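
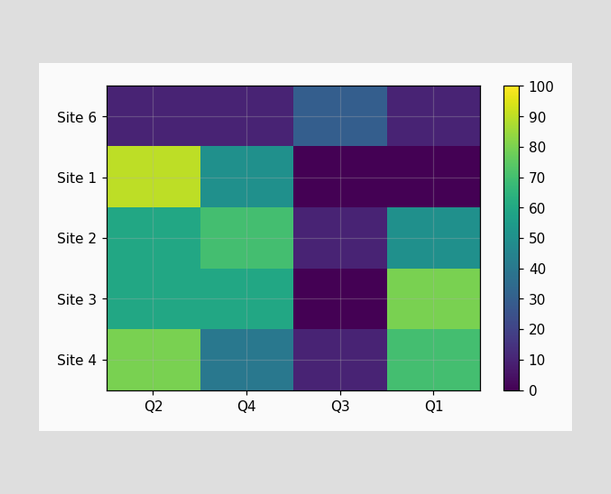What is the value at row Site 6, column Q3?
30

Matching cell (Site 6, Q3) against the colorbar gives 30.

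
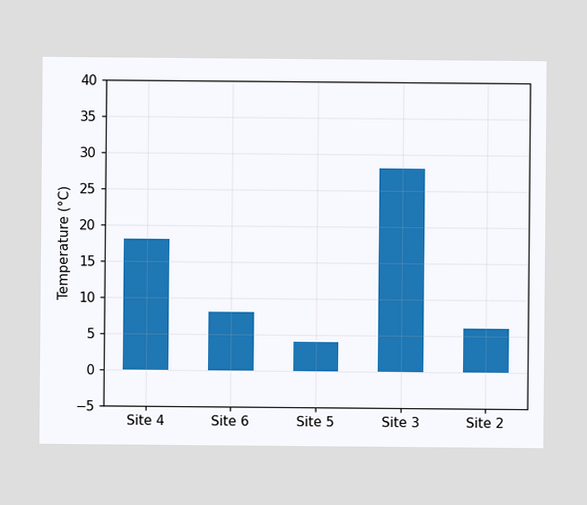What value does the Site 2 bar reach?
6°C

Reading along the chart's y-axis, the Site 2 bar reaches 6°C.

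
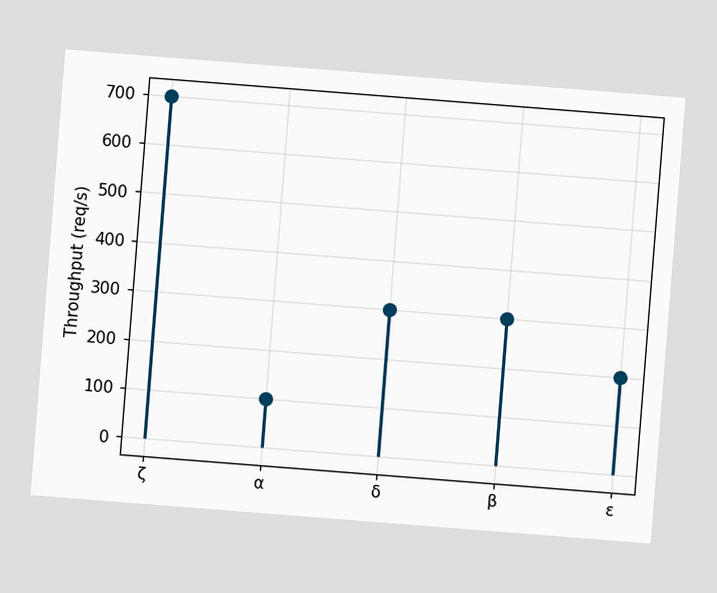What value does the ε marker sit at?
200req/s

The chart is tilted about 4° clockwise. The ε marker sits at 200req/s.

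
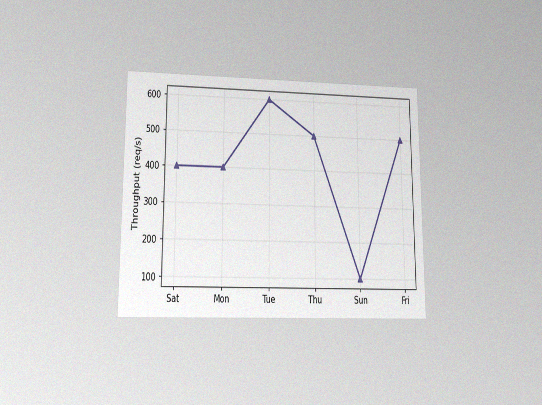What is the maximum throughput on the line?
The chart is viewed at a slight angle, with some photo noise. The highest point is at Tue, and reading across to the y-axis gives 600req/s.

600req/s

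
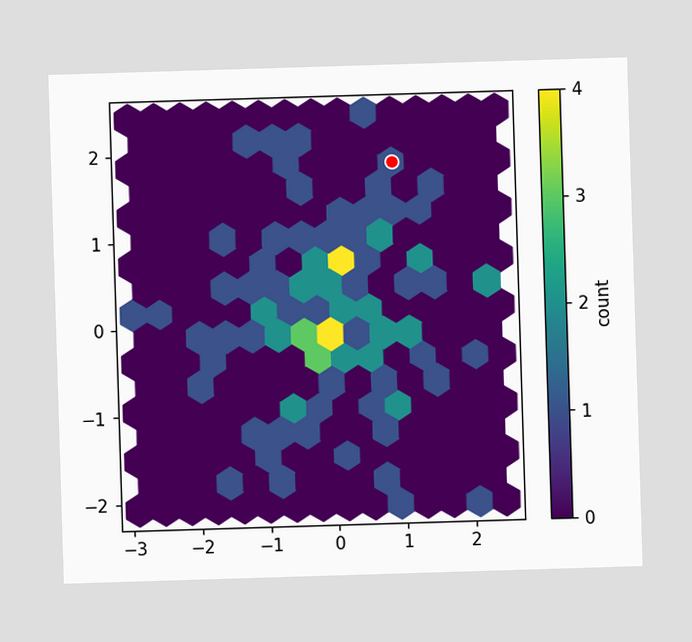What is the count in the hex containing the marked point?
The marked hex reads 1 on the colorbar.

1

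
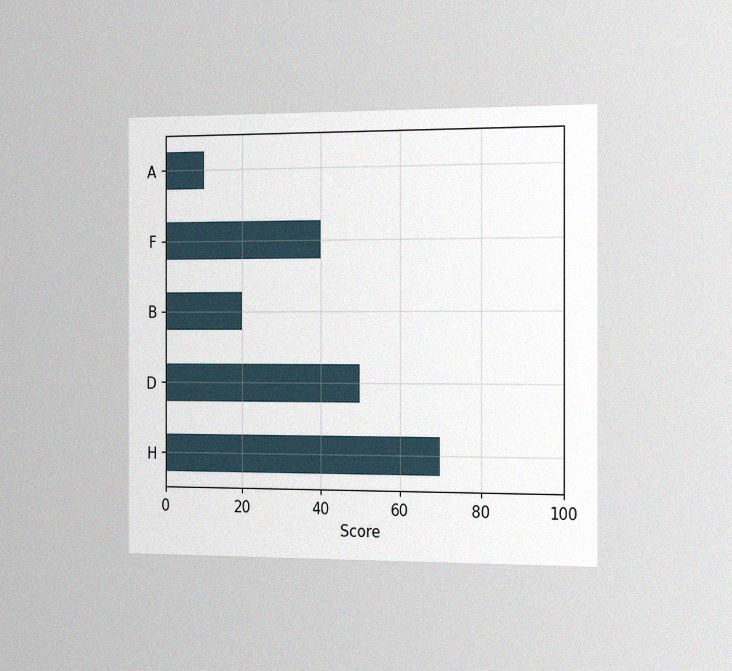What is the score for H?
The chart is viewed slightly from the right, with some photo noise. Reading along the chart's x-axis, the H bar reaches 70.

70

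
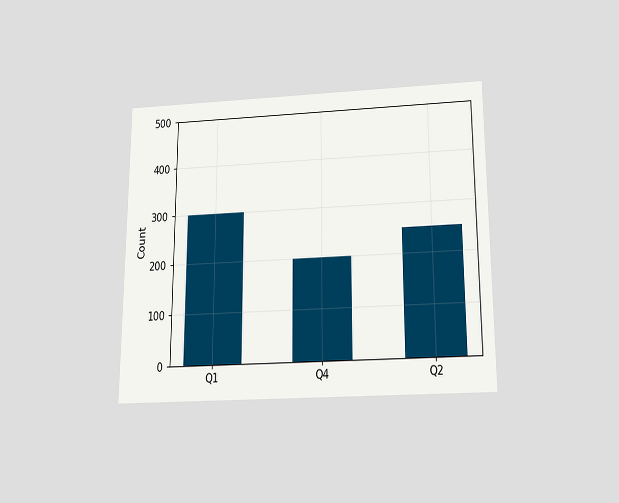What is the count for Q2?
250

The chart is viewed slightly from below. Reading along the chart's y-axis, the Q2 bar reaches 250.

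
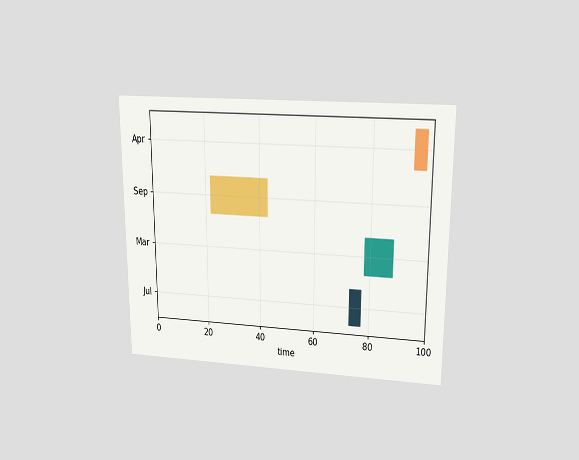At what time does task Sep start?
The chart is viewed slightly from above. The Sep bar begins at t=22.

22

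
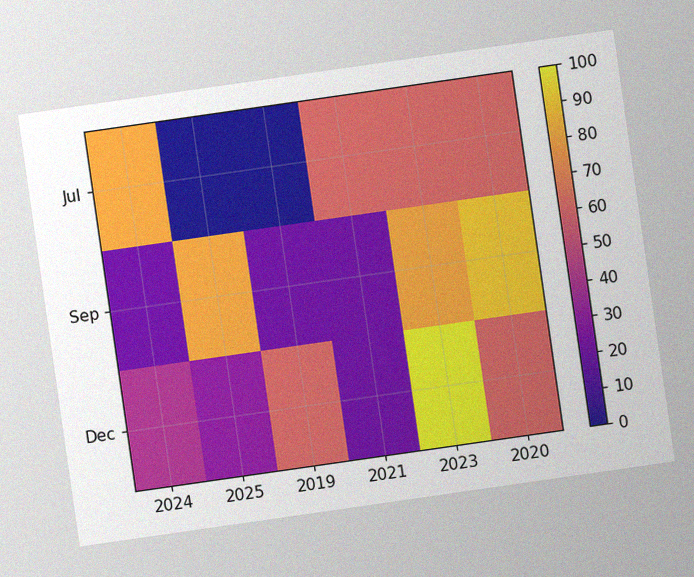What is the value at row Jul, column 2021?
60

The chart is tilted about 8° counter-clockwise, with some photo noise. Matching cell (Jul, 2021) against the colorbar gives 60.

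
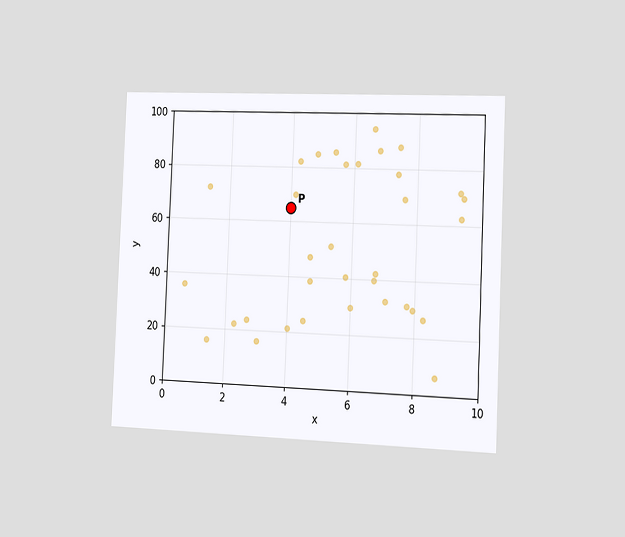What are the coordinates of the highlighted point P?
(4, 65)

The chart is tilted about 2° clockwise and viewed slightly from the right. Following the gridlines from P to each axis, P sits at (4, 65).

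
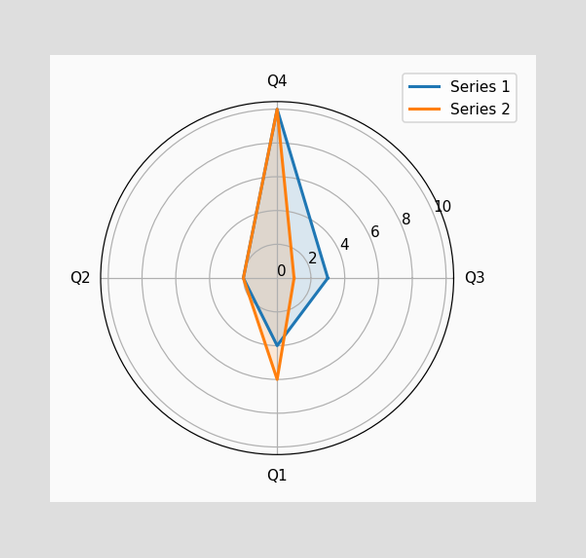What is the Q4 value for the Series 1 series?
10

On the Q4 axis, Series 1 reaches 10.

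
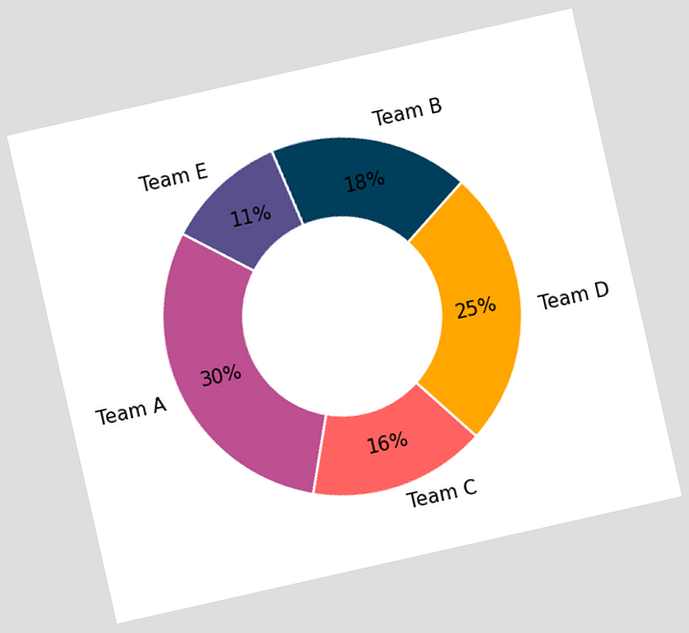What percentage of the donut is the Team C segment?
16%

The chart is tilted about 13° counter-clockwise. The Team C segment takes up 16% of the ring.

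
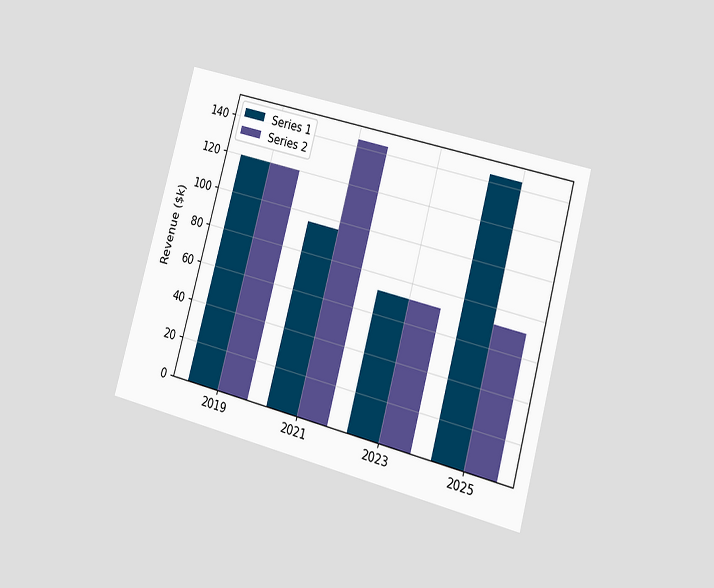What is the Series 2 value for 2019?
$120k

The chart is tilted about 15° clockwise and viewed at a slight angle. The Series 2 bar at 2019 reaches $120k on the y-axis.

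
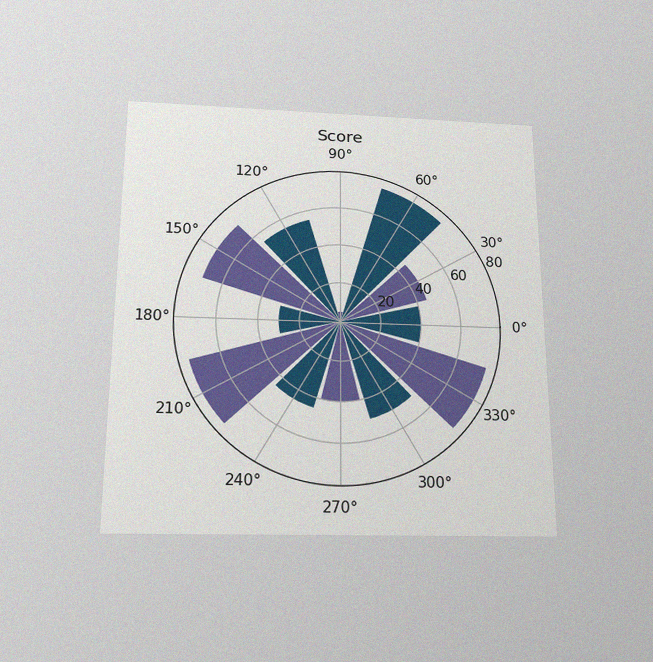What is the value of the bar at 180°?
The chart is viewed slightly from below, with some photo noise. The bar at 180° reaches 30 on the radial axis.

30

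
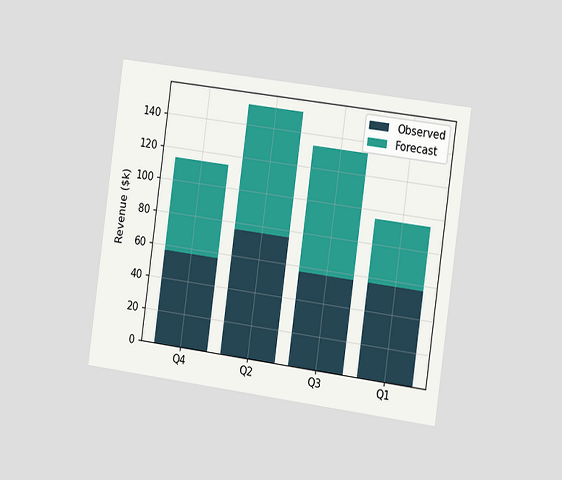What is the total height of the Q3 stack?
$133k

The chart is tilted about 8° clockwise and viewed slightly from the right. The Q3 stack's top reaches $133k on the y-axis.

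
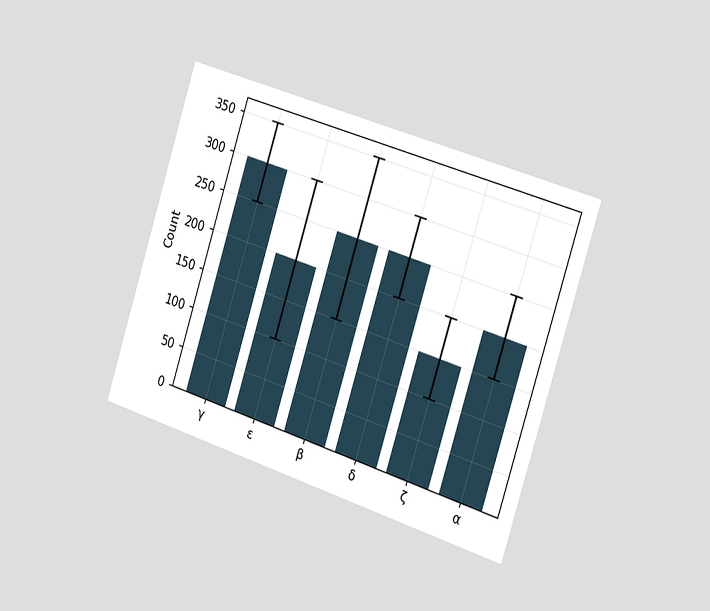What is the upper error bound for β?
The chart is tilted about 18° clockwise and viewed slightly from the right. The β bar's upper whisker reaches 350.

350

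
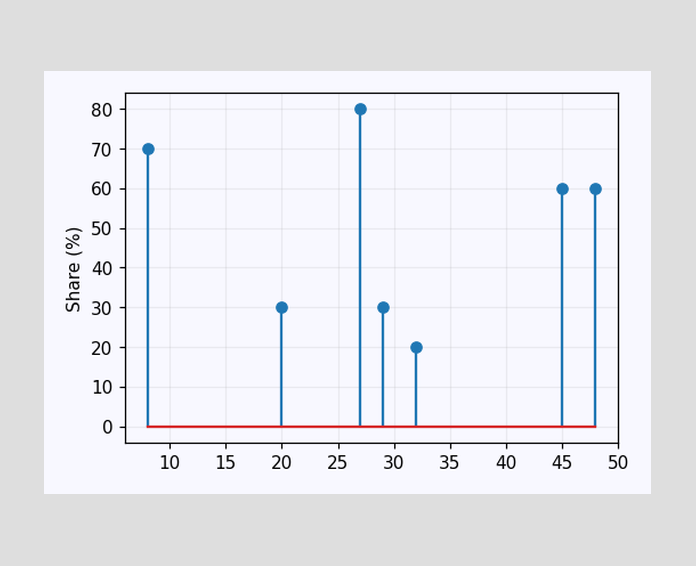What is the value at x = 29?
30%

The stem at x=29 reaches 30%.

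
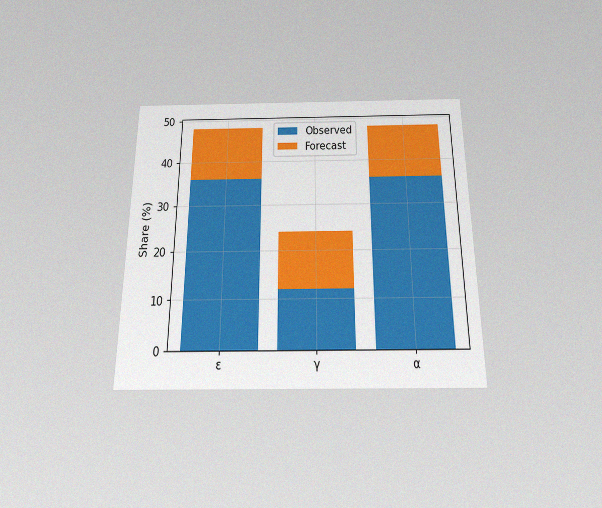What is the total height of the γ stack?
24%

The chart is viewed slightly from below, with some photo noise. The γ stack's top reaches 24% on the y-axis.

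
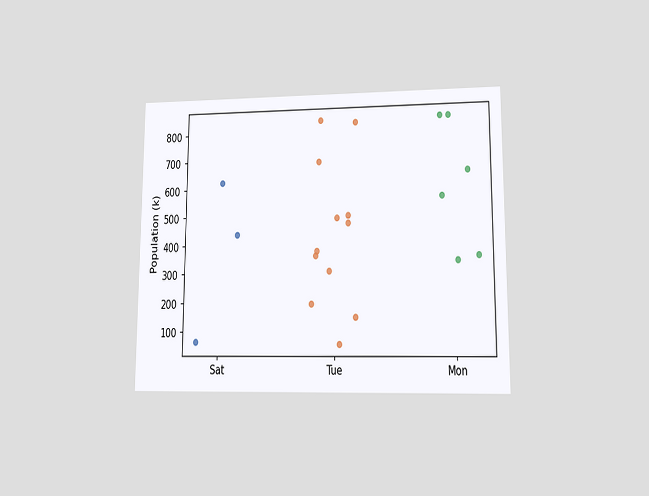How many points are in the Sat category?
The chart is viewed at a slight angle. Counting the markers in the Sat column gives 3.

3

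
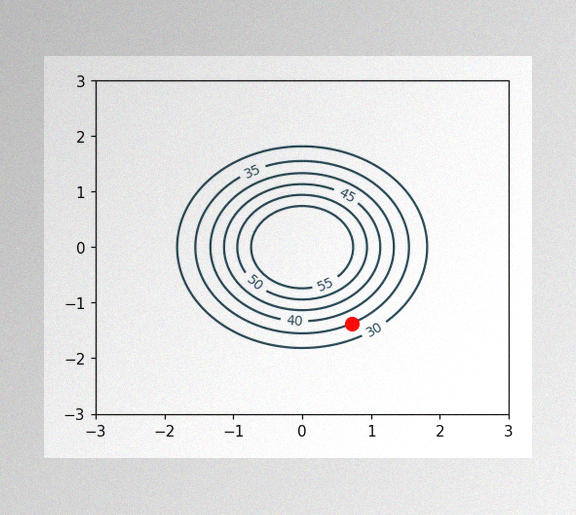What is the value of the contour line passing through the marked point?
The image has some photo noise and uneven lighting. The marked point sits on the contour labelled 35.

35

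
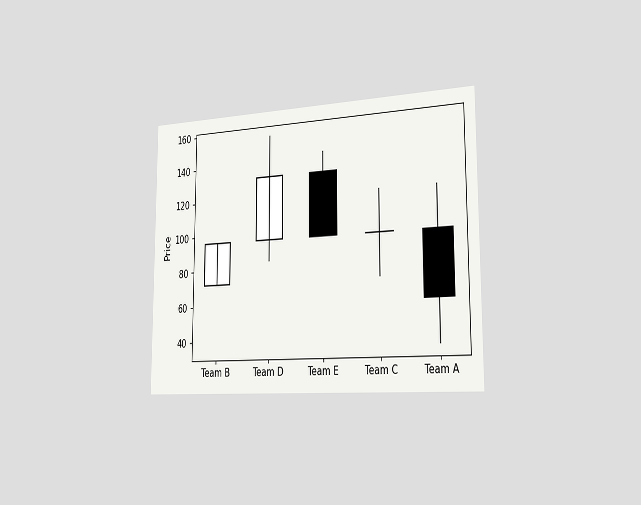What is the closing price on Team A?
60

The chart is viewed slightly from the right. The Team A candle closes at 60.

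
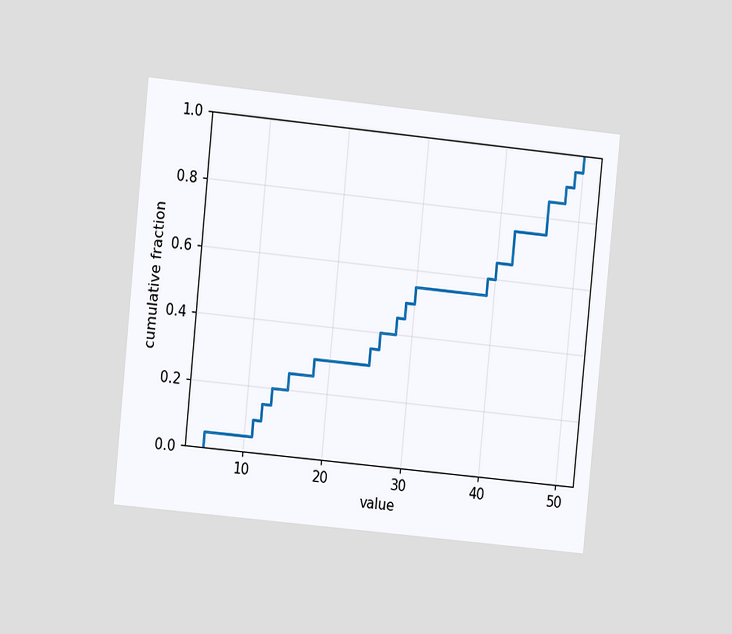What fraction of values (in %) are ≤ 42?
75%

The chart is tilted about 6° clockwise and viewed at a slight angle. At x=42 the ECDF step is at 75%.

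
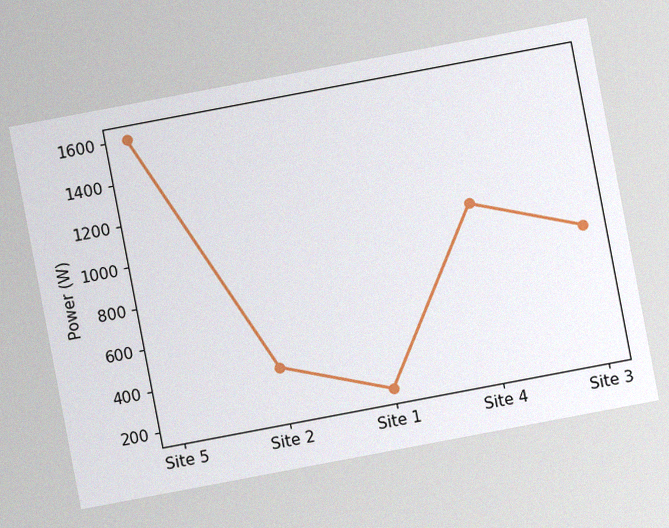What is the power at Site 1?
The chart is tilted about 11° counter-clockwise, with some photo noise. At Site 1, the line is at 200W.

200W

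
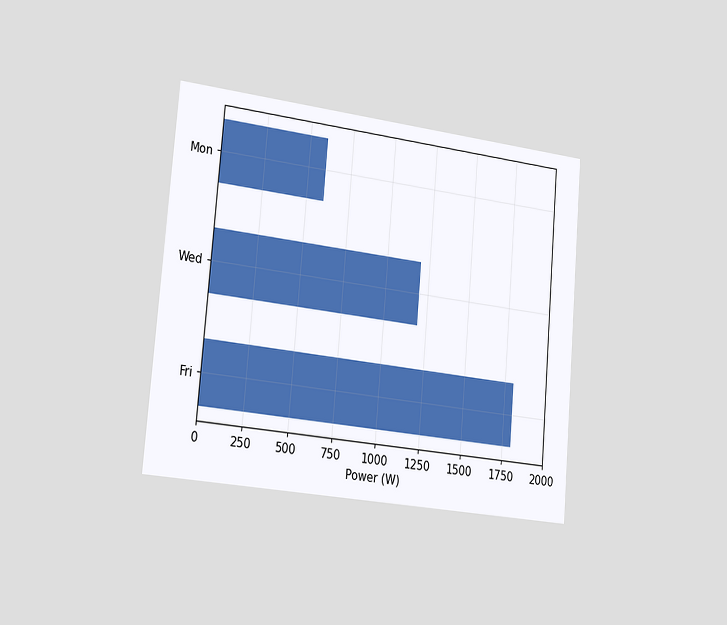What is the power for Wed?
1200W

The chart is tilted about 5° clockwise and viewed slightly from the left. Reading along the chart's x-axis, the Wed bar reaches 1200W.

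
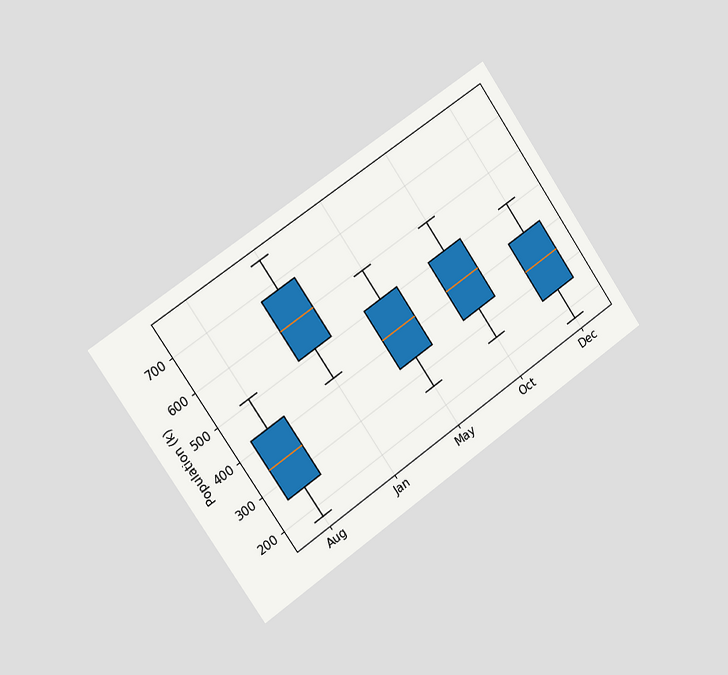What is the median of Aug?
340k

The chart is tilted about 35° counter-clockwise and viewed slightly from the left. The median line in the Aug box sits at 340k.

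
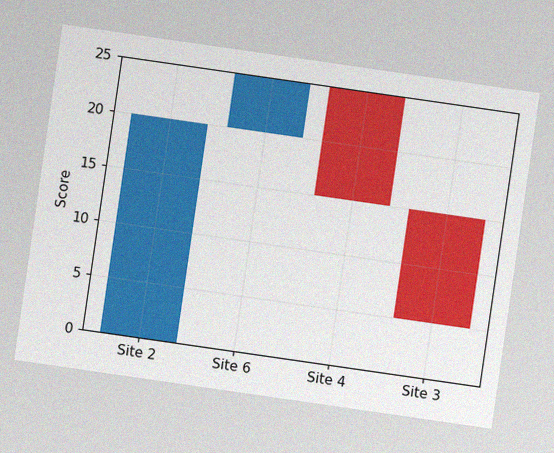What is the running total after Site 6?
25

The chart is tilted about 8° clockwise, with some photo noise. After Site 6 the running total reaches 25.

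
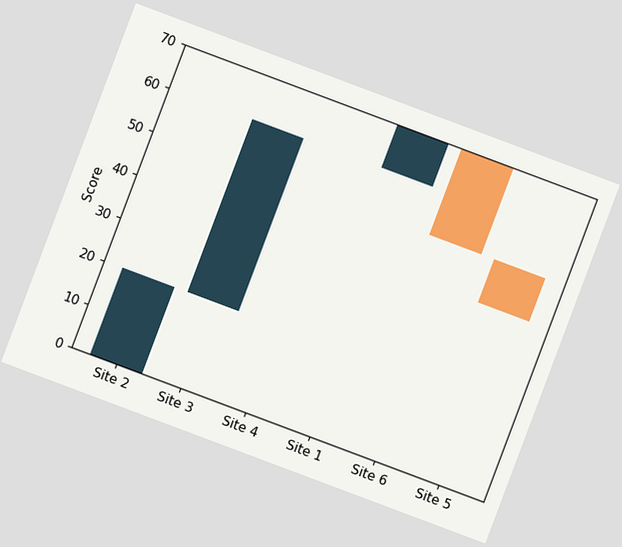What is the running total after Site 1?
The chart is tilted about 21° clockwise. After Site 1 the running total reaches 70.

70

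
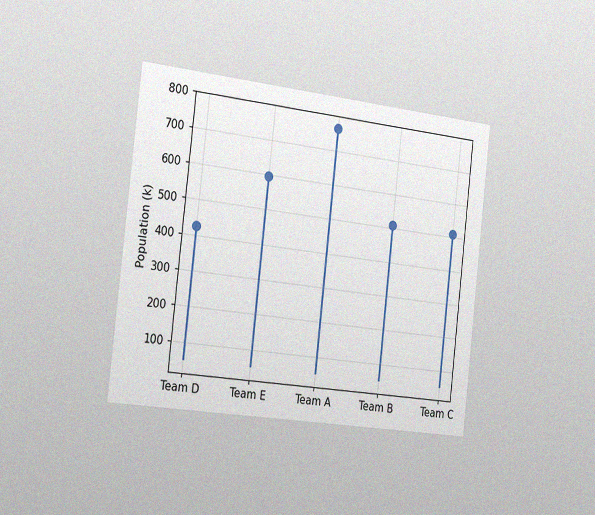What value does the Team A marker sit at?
The chart is tilted about 6° clockwise and viewed slightly from the left, with some photo noise. The Team A marker sits at 765k.

765k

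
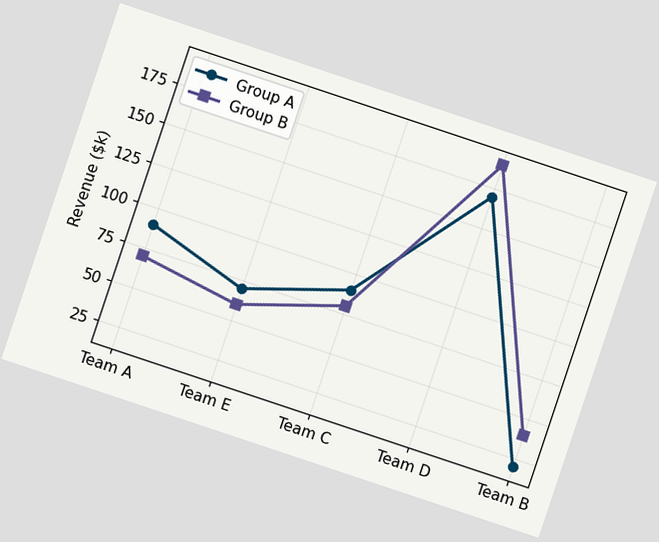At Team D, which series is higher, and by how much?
The chart is tilted about 18° clockwise. At Team D, Group B sits above the other line by $20k.

Group B, by $20k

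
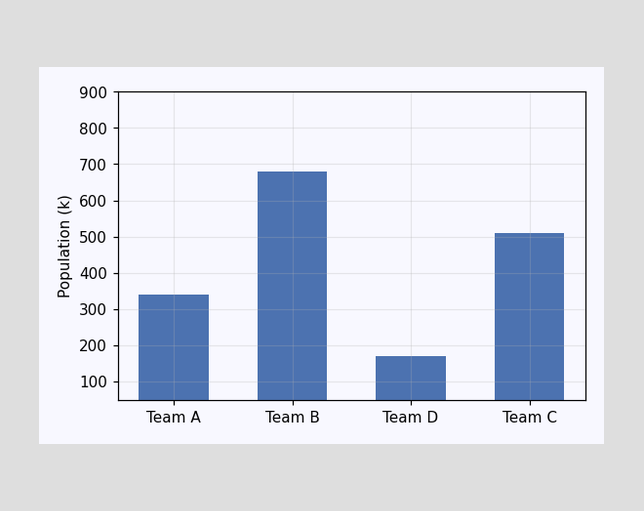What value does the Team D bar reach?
170k

Reading along the chart's y-axis, the Team D bar reaches 170k.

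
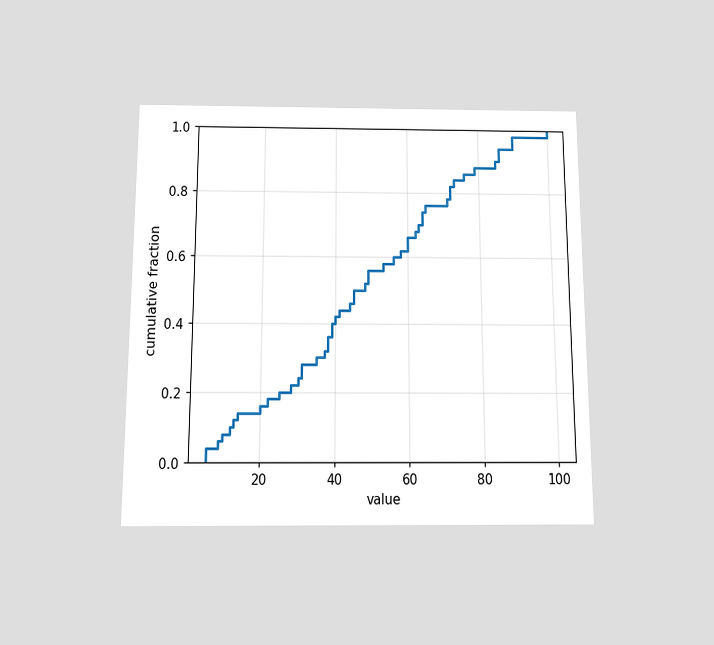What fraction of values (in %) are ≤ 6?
4%

The chart is viewed slightly from below. At x=6 the ECDF step is at 4%.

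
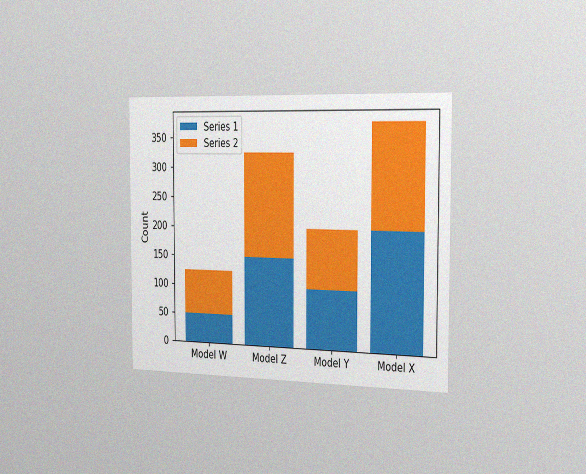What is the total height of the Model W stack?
125

The chart is viewed slightly from the right, with some photo noise. The Model W stack's top reaches 125 on the y-axis.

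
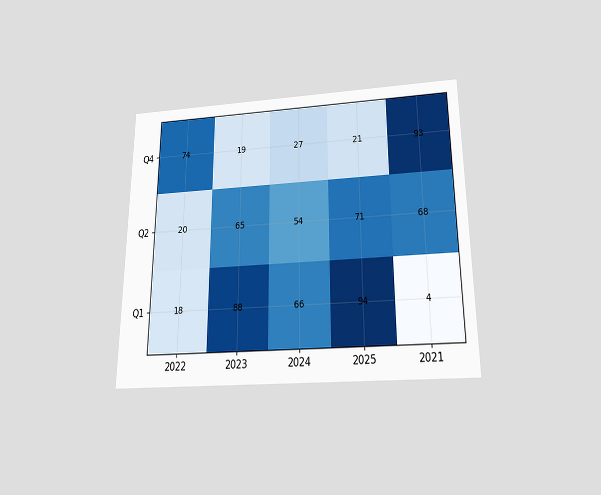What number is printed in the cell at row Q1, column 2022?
The chart is viewed slightly from below. The (Q1, 2022) cell reads 18.

18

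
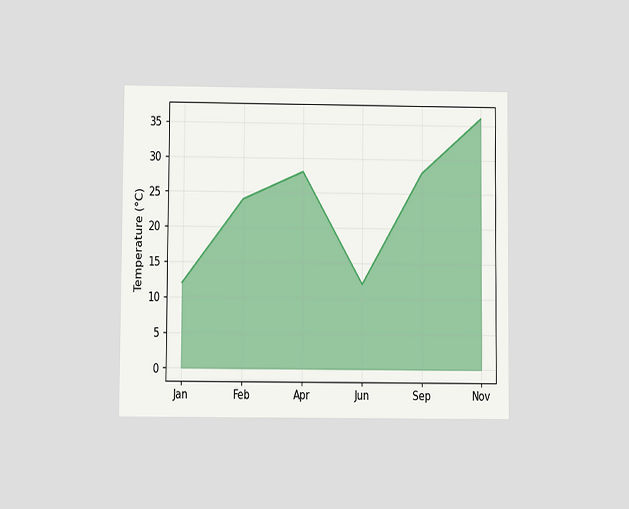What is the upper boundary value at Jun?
12°C

The chart is viewed at a slight angle. At Jun the upper boundary is at 12°C.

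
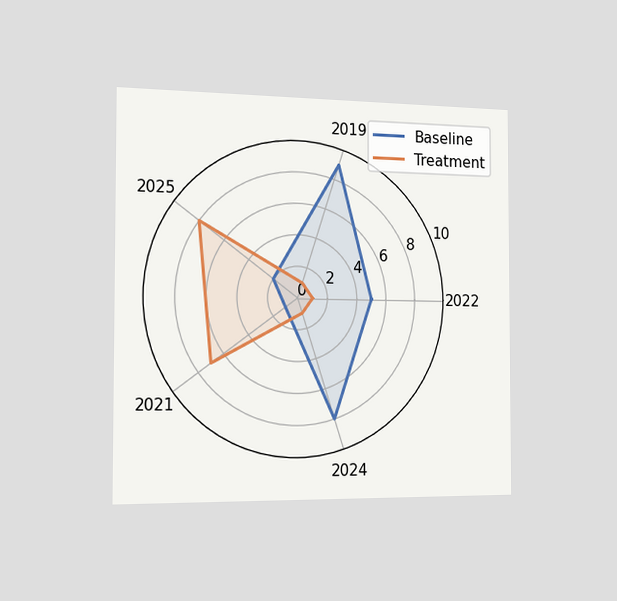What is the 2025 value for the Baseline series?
The chart is viewed slightly from the left. On the 2025 axis, Baseline reaches 2.

2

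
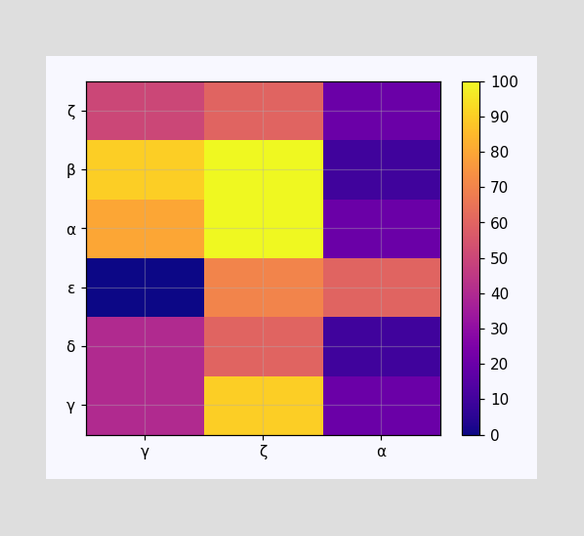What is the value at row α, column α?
Matching cell (α, α) against the colorbar gives 20.

20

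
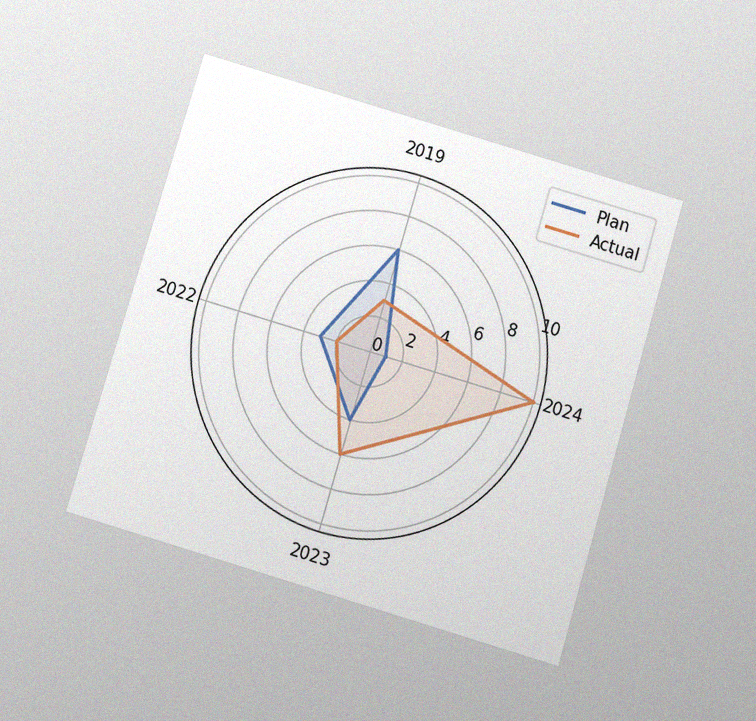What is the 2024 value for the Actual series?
The chart is tilted about 17° clockwise and viewed slightly from below, with some photo noise. On the 2024 axis, Actual reaches 10.

10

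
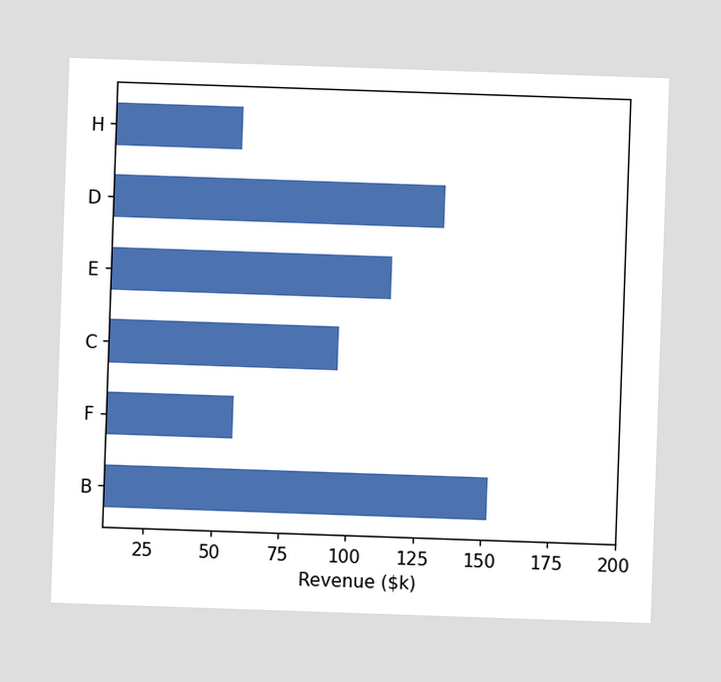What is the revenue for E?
Reading along the chart's x-axis, the E bar reaches $114k.

$114k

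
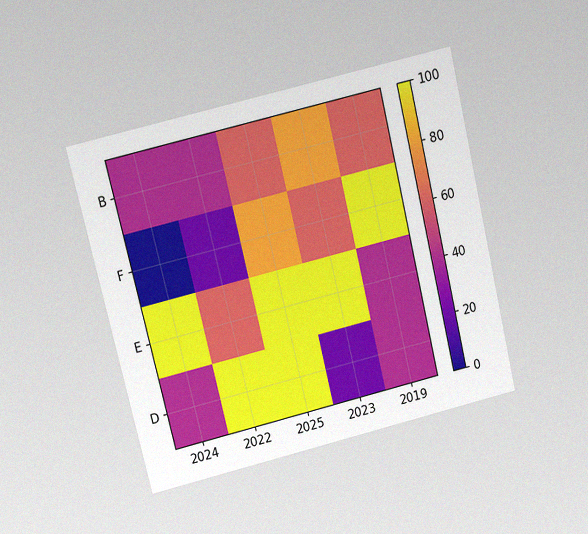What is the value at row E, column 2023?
The chart is tilted about 13° counter-clockwise and viewed at a slight angle, with some photo noise. Matching cell (E, 2023) against the colorbar gives 100.

100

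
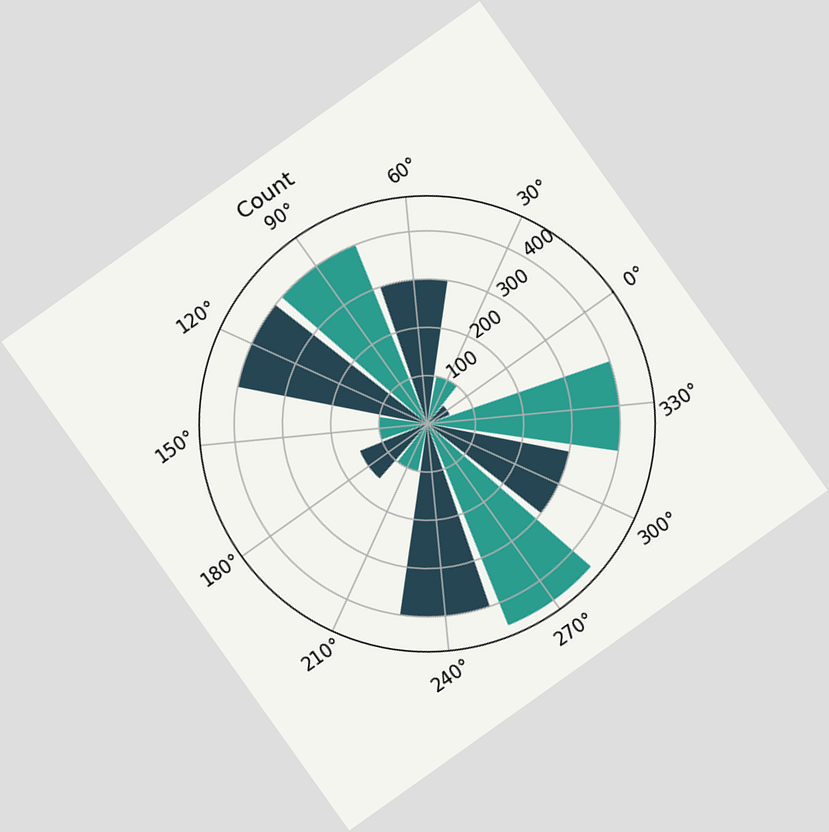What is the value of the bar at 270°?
The chart is tilted about 35° counter-clockwise. The bar at 270° reaches 450 on the radial axis.

450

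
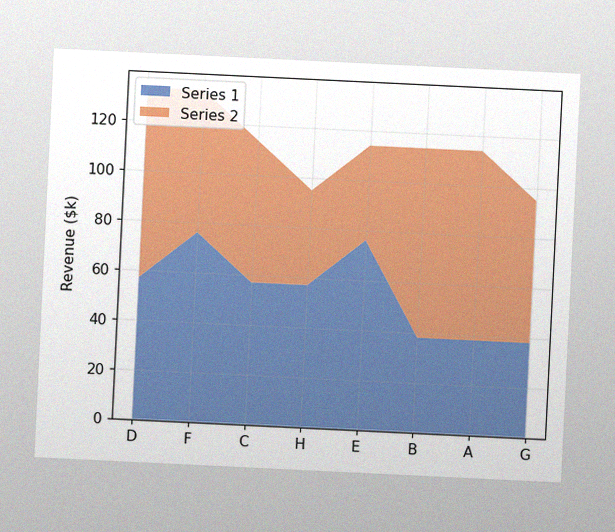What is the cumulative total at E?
The chart is tilted about 3° clockwise, with some photo noise. The stacked total at E reaches $114k.

$114k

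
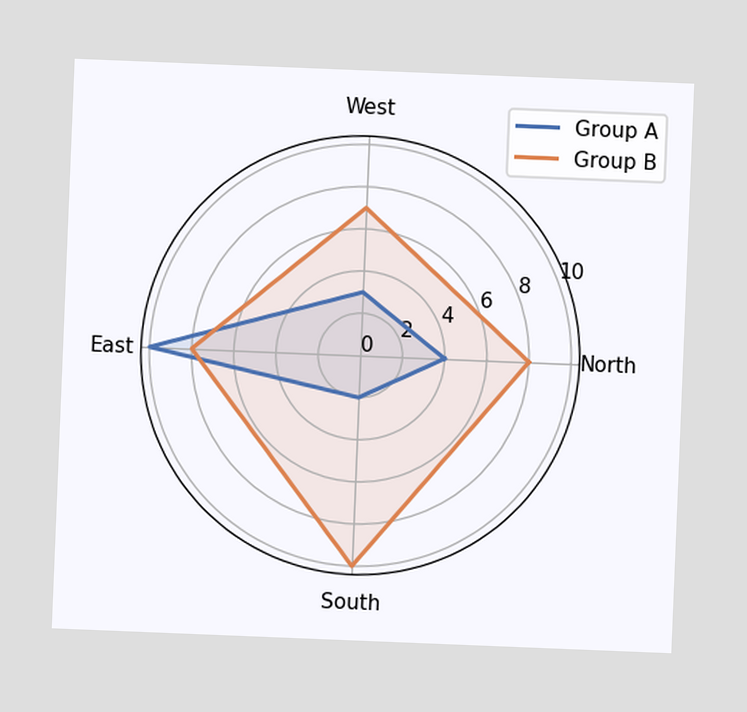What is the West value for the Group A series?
The chart is tilted about 2° clockwise. On the West axis, Group A reaches 3.

3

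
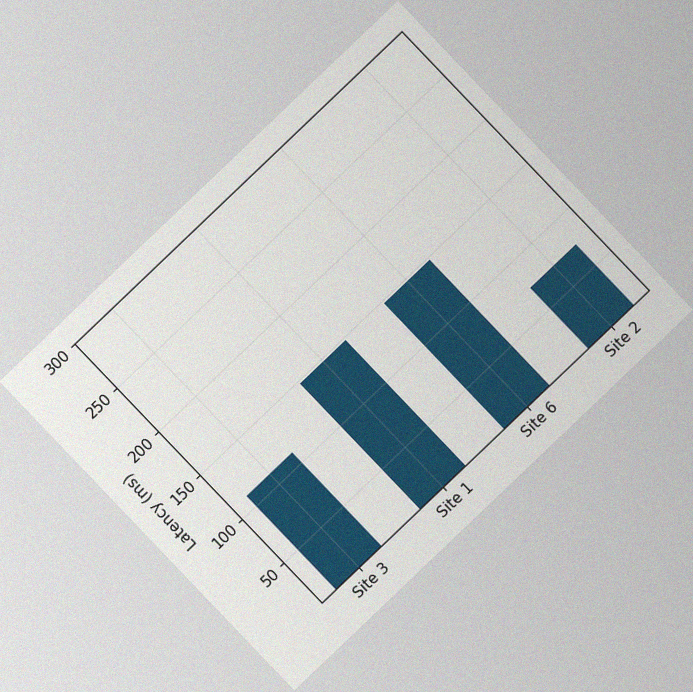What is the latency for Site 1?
148ms

The chart is tilted about 44° counter-clockwise, with some photo noise. Reading along the chart's y-axis, the Site 1 bar reaches 148ms.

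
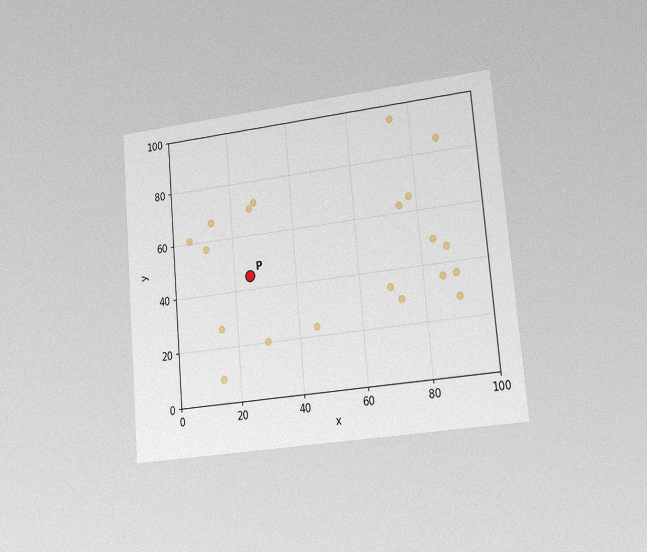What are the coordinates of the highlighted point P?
The chart is tilted about 5° counter-clockwise and viewed slightly from the right, with some photo noise. Following the gridlines from P to each axis, P sits at (25, 45).

(25, 45)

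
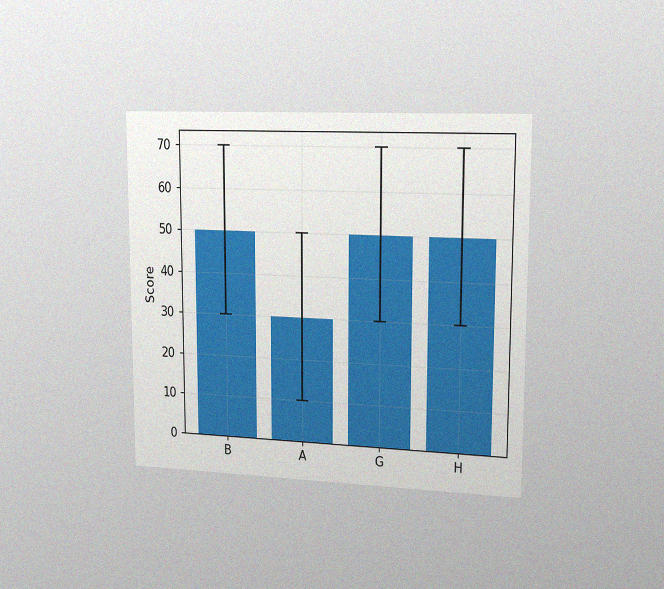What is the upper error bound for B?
The chart is viewed slightly from the right, with some photo noise. The B bar's upper whisker reaches 70.

70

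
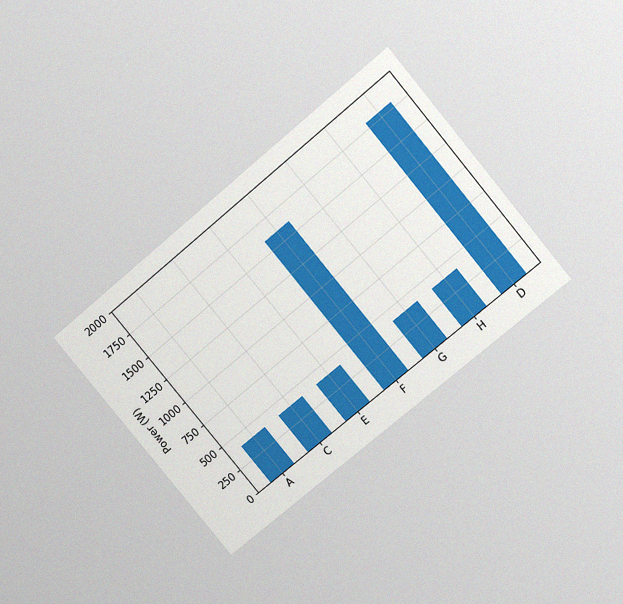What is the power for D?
The chart is tilted about 40° counter-clockwise and viewed slightly from above, with some photo noise. Reading along the chart's y-axis, the D bar reaches 1800W.

1800W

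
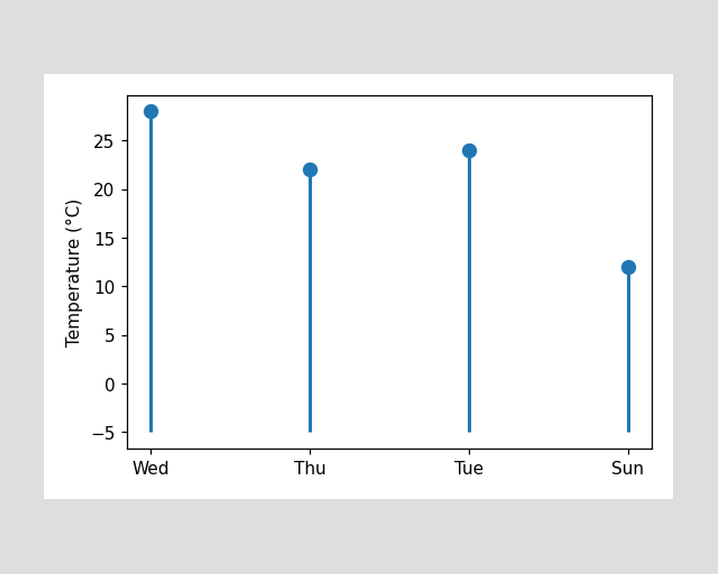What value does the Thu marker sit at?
22°C

The Thu marker sits at 22°C.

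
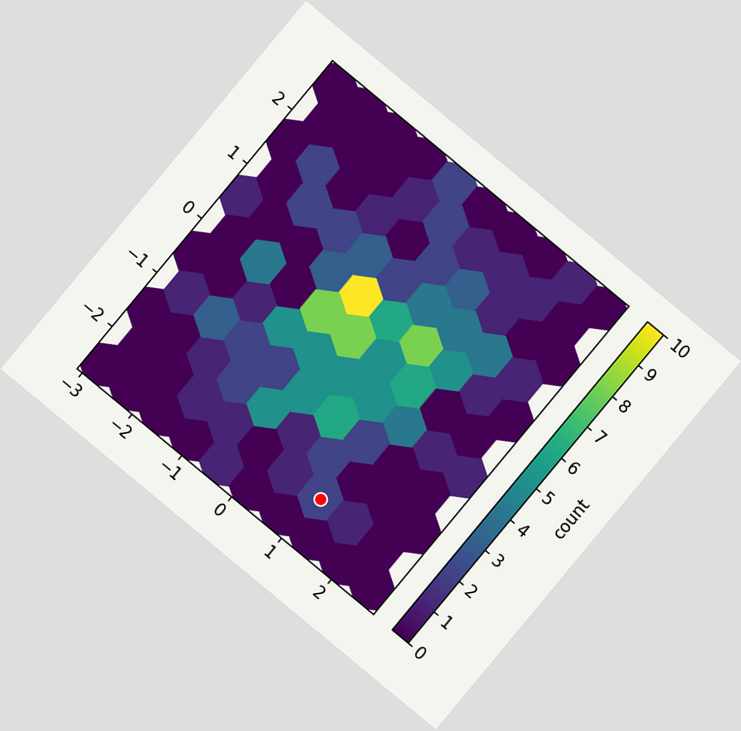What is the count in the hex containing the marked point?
2

The chart is tilted about 40° clockwise. The marked hex reads 2 on the colorbar.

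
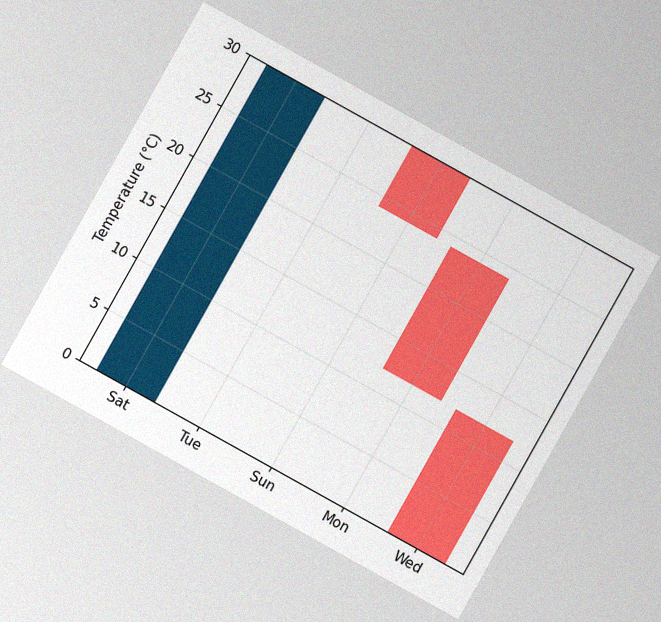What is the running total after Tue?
30°C

The chart is tilted about 29° clockwise, with some photo noise. After Tue the running total reaches 30°C.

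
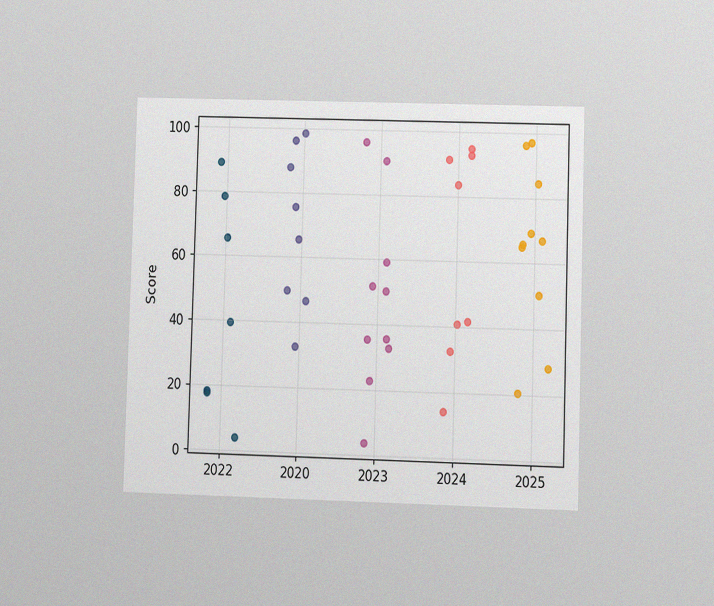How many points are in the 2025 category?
10

The chart is viewed at a slight angle, with some photo noise. Counting the markers in the 2025 column gives 10.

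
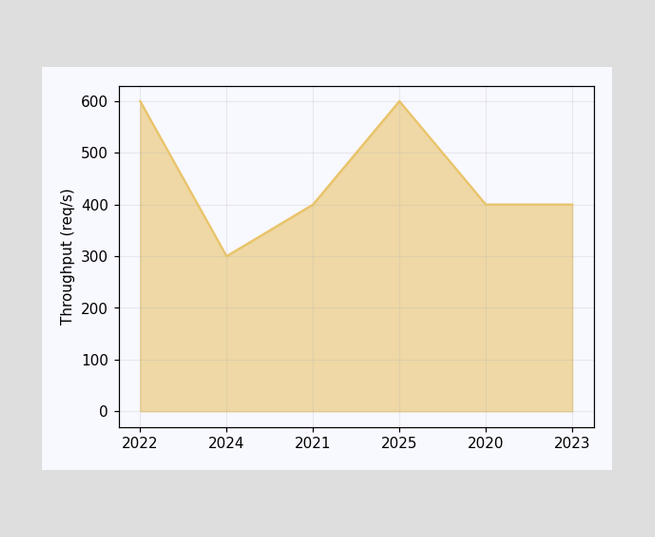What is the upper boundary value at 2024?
At 2024 the upper boundary is at 300req/s.

300req/s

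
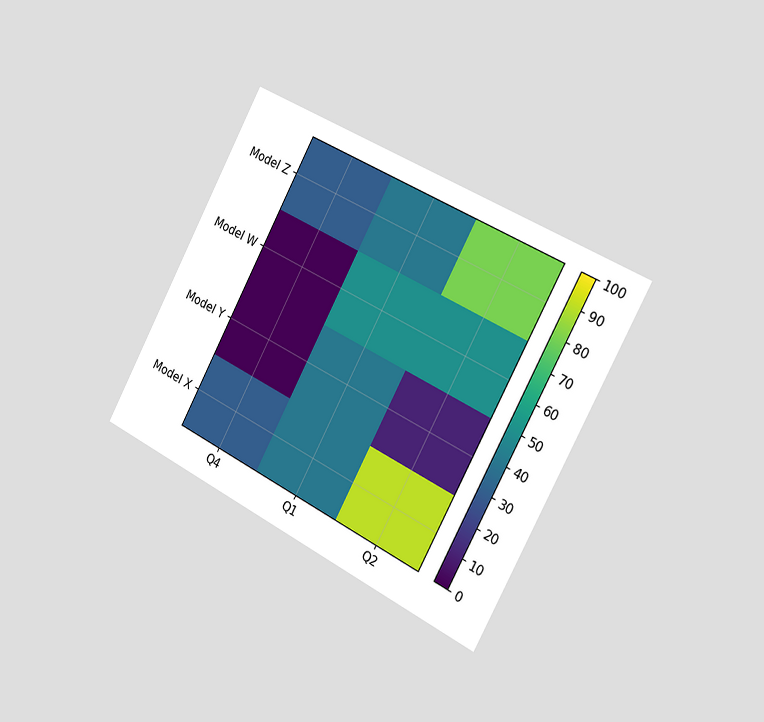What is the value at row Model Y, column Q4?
The chart is tilted about 28° clockwise and viewed slightly from the right. Matching cell (Model Y, Q4) against the colorbar gives 0.

0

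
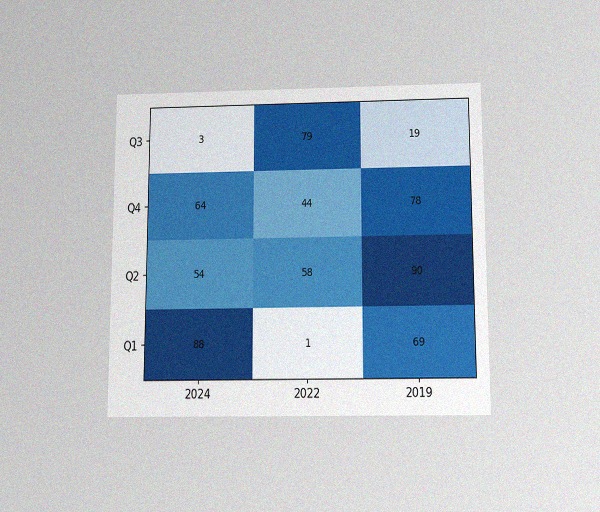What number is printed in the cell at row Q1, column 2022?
1

The chart is viewed slightly from below, with some photo noise. The (Q1, 2022) cell reads 1.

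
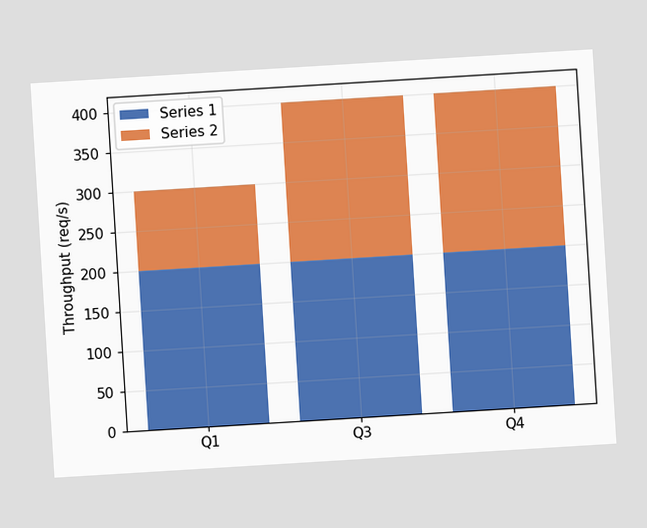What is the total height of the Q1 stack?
300req/s

The chart is tilted about 3° counter-clockwise. The Q1 stack's top reaches 300req/s on the y-axis.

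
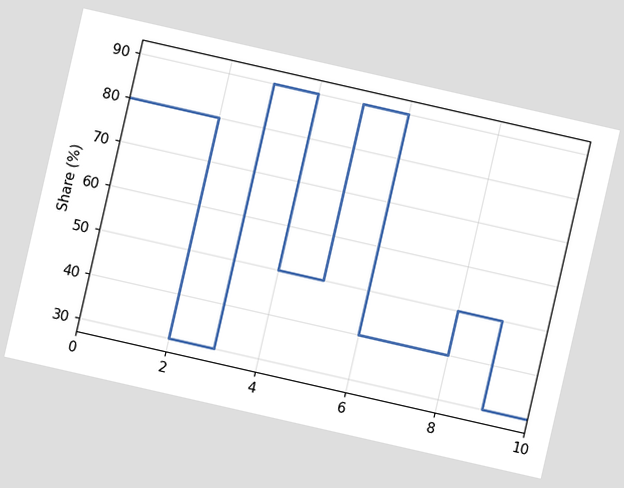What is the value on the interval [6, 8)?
40%

The chart is tilted about 13° clockwise. On [6, 8) the step sits at 40%.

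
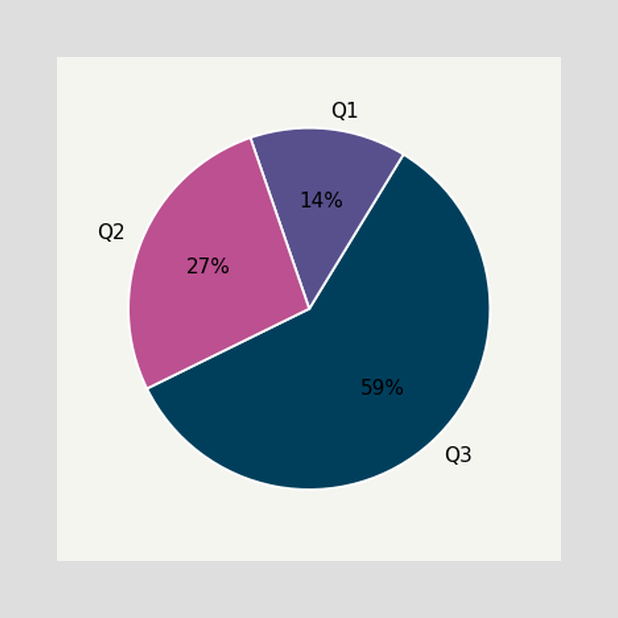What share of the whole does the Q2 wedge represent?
27%

The Q2 slice takes up 27% of the pie.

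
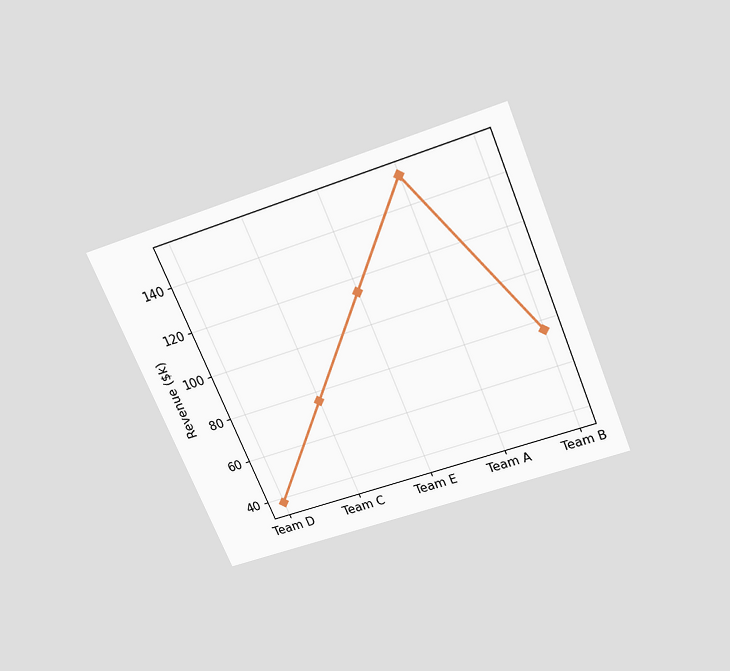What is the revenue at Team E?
The chart is tilted about 22° counter-clockwise and viewed slightly from above. At Team E, the line is at $114k.

$114k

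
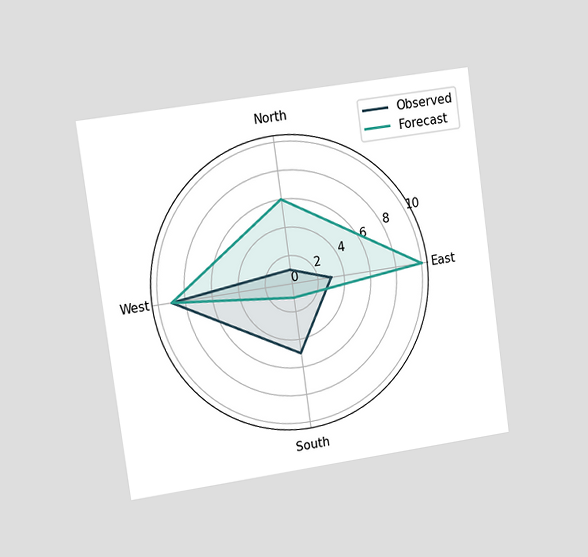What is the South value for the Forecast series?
The chart is tilted about 8° counter-clockwise and viewed slightly from the left. On the South axis, Forecast reaches 1.

1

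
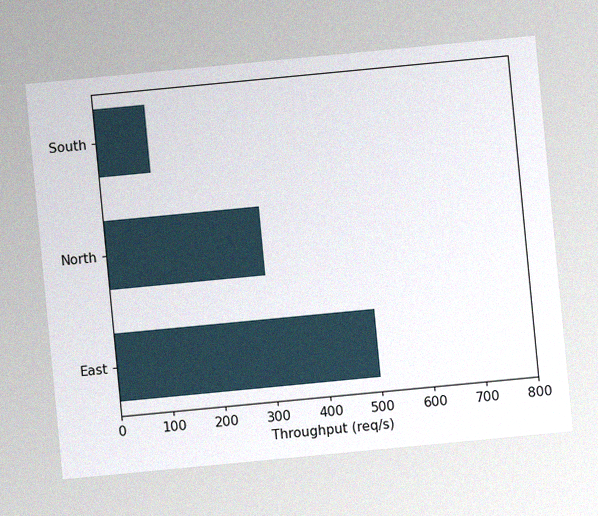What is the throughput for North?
300req/s

The chart is tilted about 5° counter-clockwise, with some photo noise. Reading along the chart's x-axis, the North bar reaches 300req/s.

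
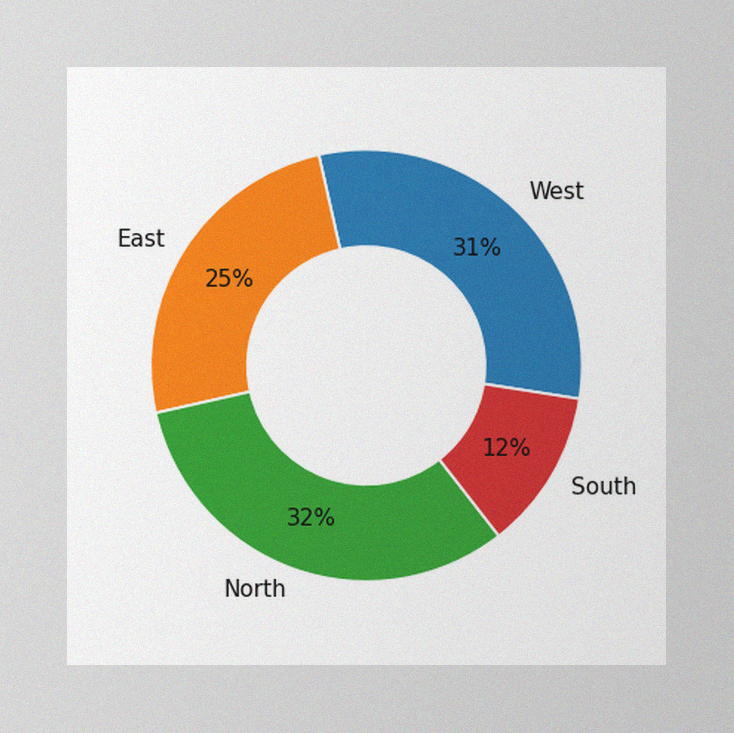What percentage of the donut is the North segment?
The image has some photo noise and uneven lighting. The North segment takes up 32% of the ring.

32%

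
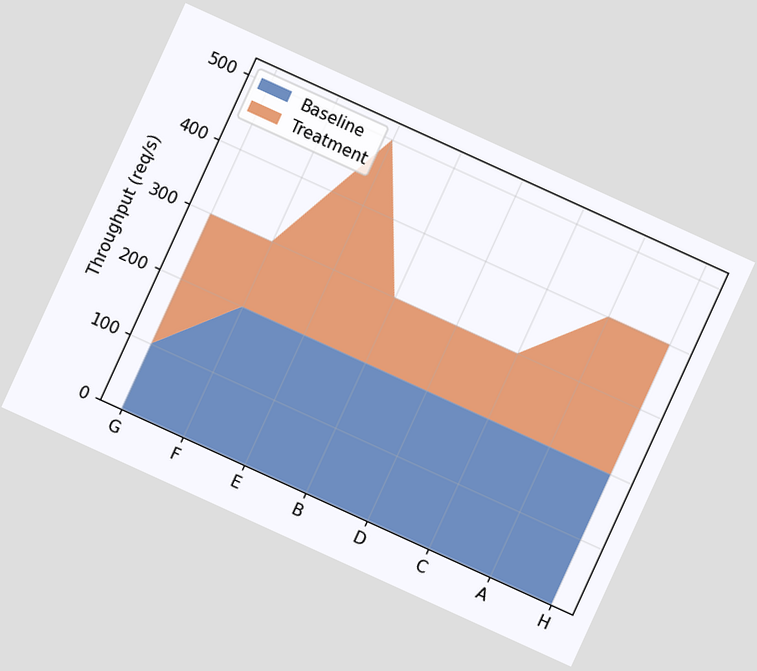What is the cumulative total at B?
The chart is tilted about 25° clockwise. The stacked total at B reaches 300req/s.

300req/s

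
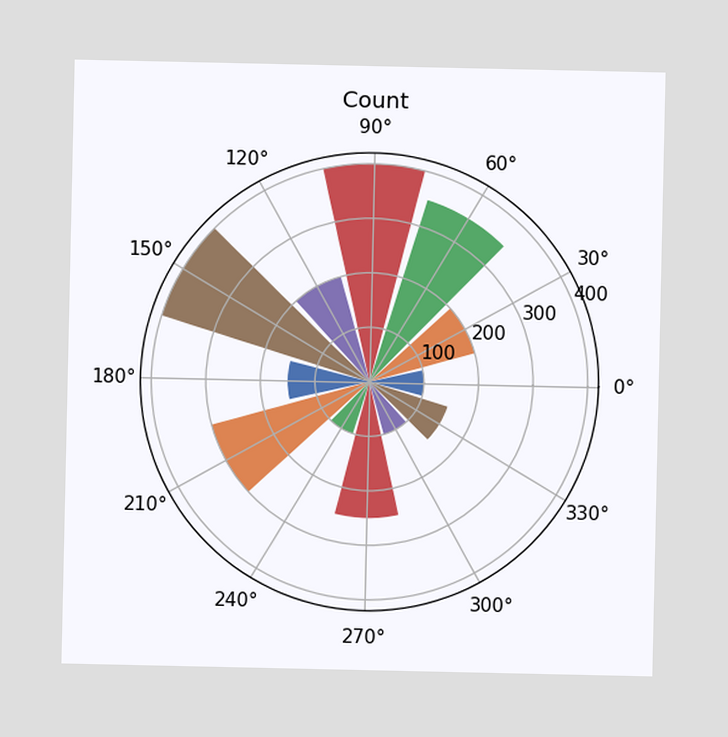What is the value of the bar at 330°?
150

The bar at 330° reaches 150 on the radial axis.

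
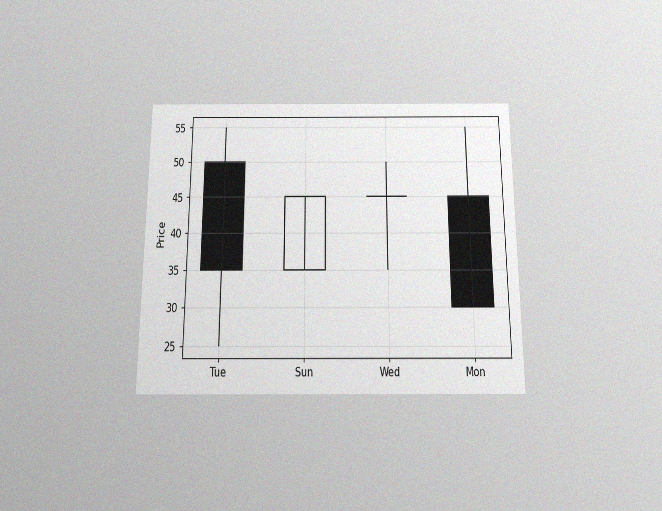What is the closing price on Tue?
The chart is viewed slightly from below, with some photo noise. The Tue candle closes at 35.

35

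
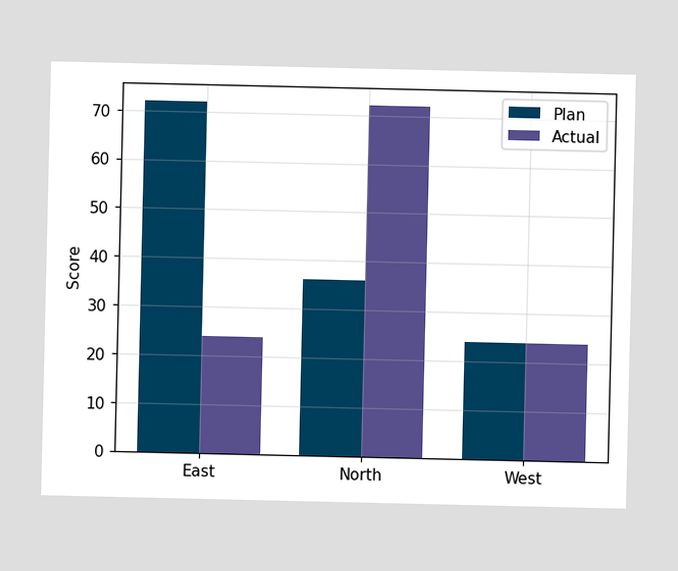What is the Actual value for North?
The Actual bar at North reaches 72 on the y-axis.

72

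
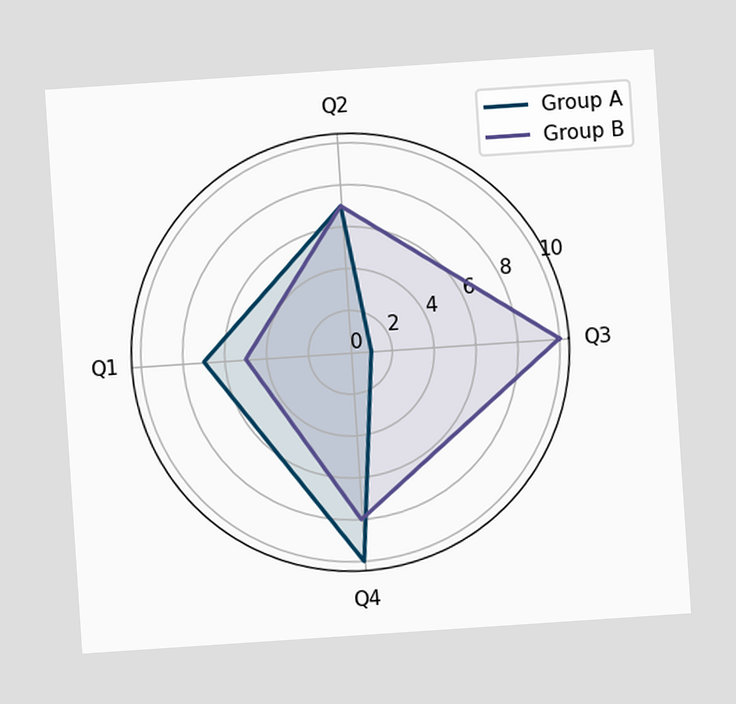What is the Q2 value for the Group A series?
7

The chart is tilted about 4° counter-clockwise. On the Q2 axis, Group A reaches 7.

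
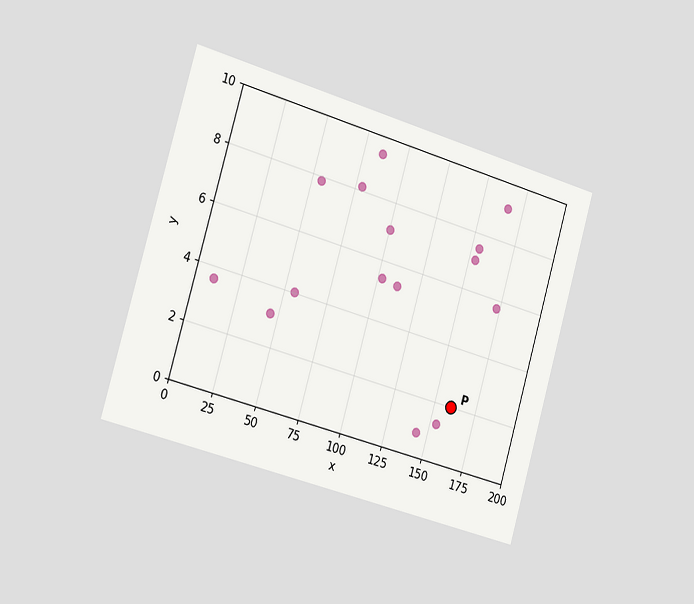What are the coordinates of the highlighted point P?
(160, 2)

The chart is tilted about 16° clockwise and viewed slightly from the left. Following the gridlines from P to each axis, P sits at (160, 2).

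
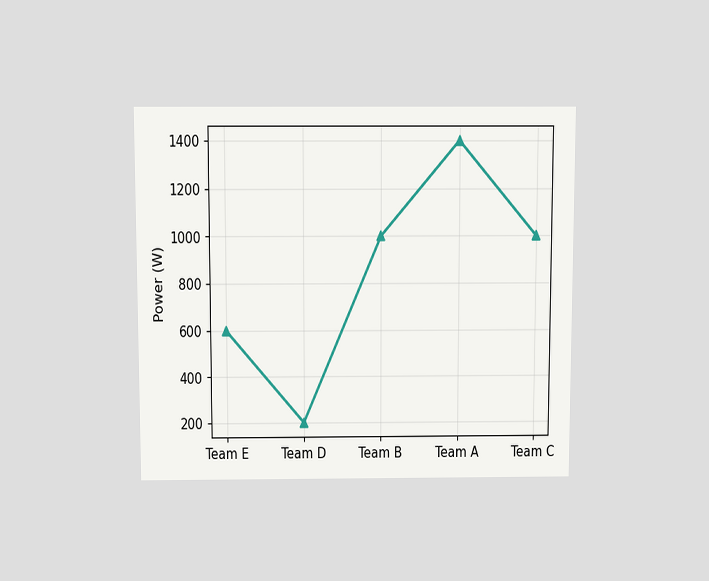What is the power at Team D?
The chart is viewed slightly from above. At Team D, the line is at 200W.

200W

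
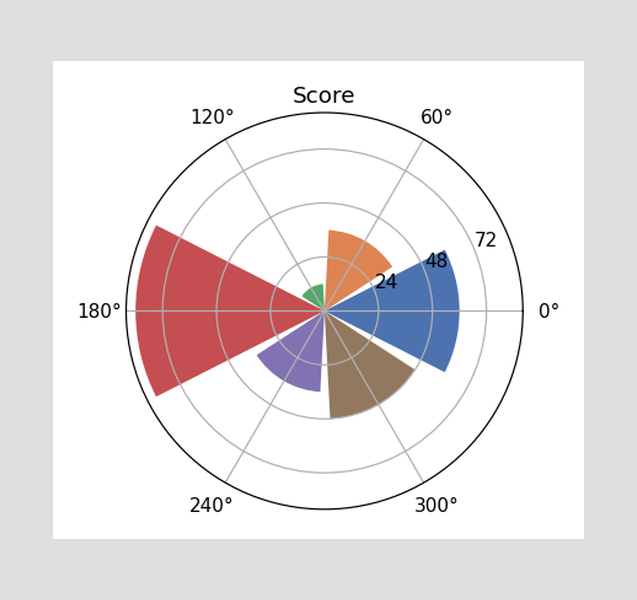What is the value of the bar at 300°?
48

The bar at 300° reaches 48 on the radial axis.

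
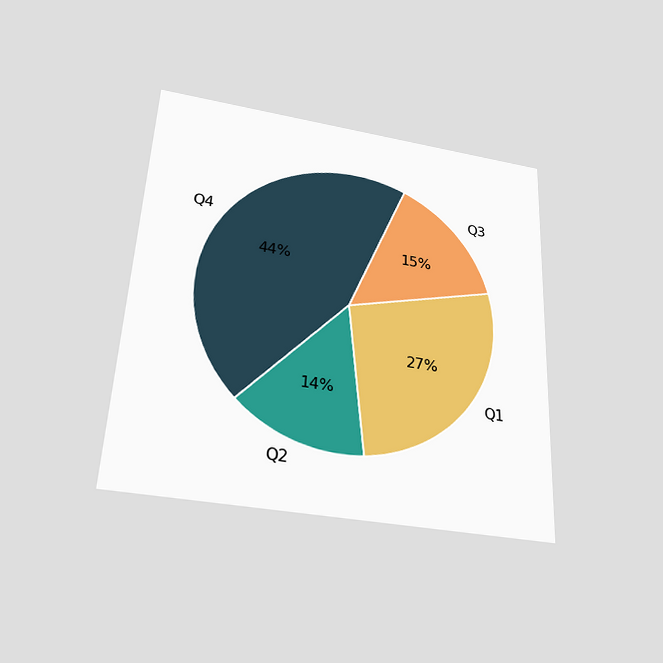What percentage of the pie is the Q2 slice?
The chart is tilted about 3° clockwise and viewed slightly from below. The Q2 slice takes up 14% of the pie.

14%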